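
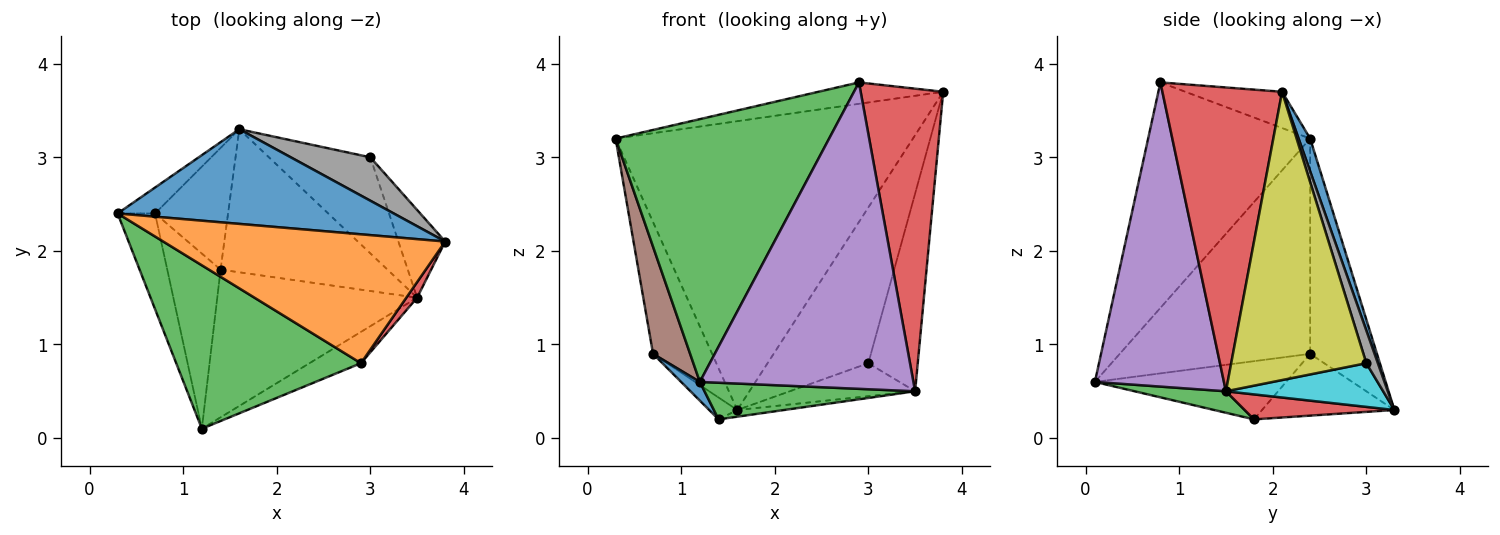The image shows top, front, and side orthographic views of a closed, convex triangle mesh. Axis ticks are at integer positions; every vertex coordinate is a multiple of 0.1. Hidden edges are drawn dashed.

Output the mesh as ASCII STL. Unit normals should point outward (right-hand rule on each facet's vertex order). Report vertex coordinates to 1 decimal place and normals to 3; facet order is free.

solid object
 facet normal 0.037 0.950 0.311
  outer loop
   vertex 1.6 3.3 0.3
   vertex 0.3 2.4 3.2
   vertex 3.8 2.1 3.7
  endloop
 endfacet
 facet normal -0.126 0.162 0.979
  outer loop
   vertex 2.9 0.8 3.8
   vertex 3.8 2.1 3.7
   vertex 0.3 2.4 3.2
  endloop
 endfacet
 facet normal -0.542 -0.714 0.444
  outer loop
   vertex 2.9 0.8 3.8
   vertex 0.3 2.4 3.2
   vertex 1.2 0.1 0.6
  endloop
 endfacet
 facet normal 0.823 -0.567 0.029
  outer loop
   vertex 2.9 0.8 3.8
   vertex 3.5 1.5 0.5
   vertex 3.8 2.1 3.7
  endloop
 endfacet
 facet normal 0.515 -0.853 -0.087
  outer loop
   vertex 2.9 0.8 3.8
   vertex 1.2 0.1 0.6
   vertex 3.5 1.5 0.5
  endloop
 endfacet
 facet normal -0.968 -0.188 -0.168
  outer loop
   vertex 0.7 2.4 0.9
   vertex 1.2 0.1 0.6
   vertex 0.3 2.4 3.2
  endloop
 endfacet
 facet normal -0.743 0.657 -0.129
  outer loop
   vertex 0.7 2.4 0.9
   vertex 0.3 2.4 3.2
   vertex 1.6 3.3 0.3
  endloop
 endfacet
 facet normal 0.110 0.957 0.267
  outer loop
   vertex 3.0 3.0 0.8
   vertex 1.6 3.3 0.3
   vertex 3.8 2.1 3.7
  endloop
 endfacet
 facet normal 0.928 0.340 -0.151
  outer loop
   vertex 3.0 3.0 0.8
   vertex 3.8 2.1 3.7
   vertex 3.5 1.5 0.5
  endloop
 endfacet
 facet normal 0.377 0.301 -0.876
  outer loop
   vertex 3.0 3.0 0.8
   vertex 3.5 1.5 0.5
   vertex 1.6 3.3 0.3
  endloop
 endfacet
 facet normal -0.735 -0.072 -0.674
  outer loop
   vertex 1.4 1.8 0.2
   vertex 1.2 0.1 0.6
   vertex 0.7 2.4 0.9
  endloop
 endfacet
 facet normal -0.640 0.136 -0.756
  outer loop
   vertex 1.4 1.8 0.2
   vertex 0.7 2.4 0.9
   vertex 1.6 3.3 0.3
  endloop
 endfacet
 facet normal 0.104 -0.239 -0.965
  outer loop
   vertex 1.4 1.8 0.2
   vertex 3.5 1.5 0.5
   vertex 1.2 0.1 0.6
  endloop
 endfacet
 facet normal 0.148 0.046 -0.988
  outer loop
   vertex 1.4 1.8 0.2
   vertex 1.6 3.3 0.3
   vertex 3.5 1.5 0.5
  endloop
 endfacet
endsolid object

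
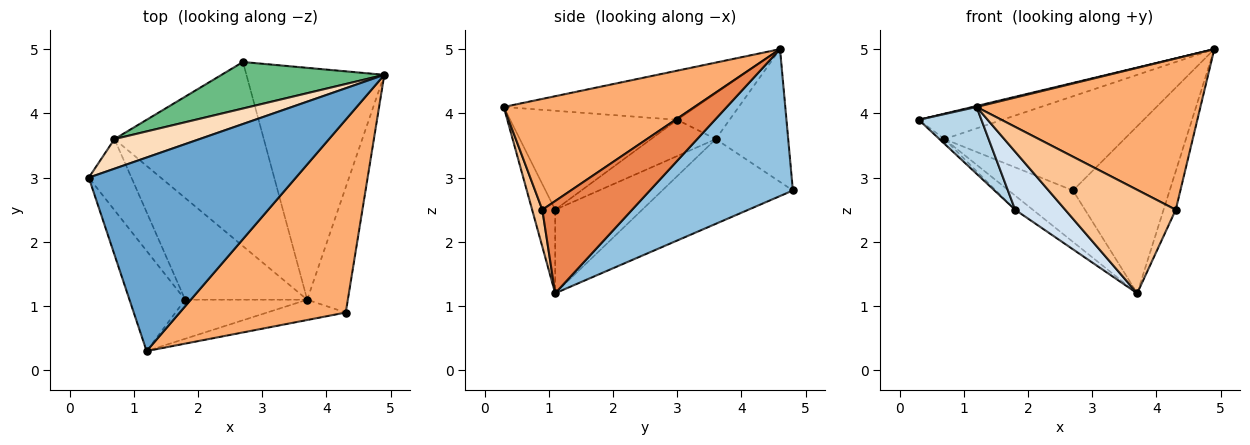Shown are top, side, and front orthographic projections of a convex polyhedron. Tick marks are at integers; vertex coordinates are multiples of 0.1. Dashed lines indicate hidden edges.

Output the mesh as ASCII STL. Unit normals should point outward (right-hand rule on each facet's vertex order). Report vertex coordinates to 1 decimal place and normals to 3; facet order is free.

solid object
 facet normal -0.231 -0.005 0.973
  outer loop
   vertex 1.2 0.3 4.1
   vertex 4.9 4.6 5.0
   vertex 0.3 3.0 3.9
  endloop
 endfacet
 facet normal 0.654 0.442 -0.614
  outer loop
   vertex 2.7 4.8 2.8
   vertex 4.9 4.6 5.0
   vertex 3.7 1.1 1.2
  endloop
 endfacet
 facet normal -0.828 -0.311 -0.466
  outer loop
   vertex 1.8 1.1 2.5
   vertex 1.2 0.3 4.1
   vertex 0.3 3.0 3.9
  endloop
 endfacet
 facet normal -0.357 -0.775 -0.521
  outer loop
   vertex 1.8 1.1 2.5
   vertex 3.7 1.1 1.2
   vertex 1.2 0.3 4.1
  endloop
 endfacet
 facet normal 0.908 0.123 -0.400
  outer loop
   vertex 4.3 0.9 2.5
   vertex 3.7 1.1 1.2
   vertex 4.9 4.6 5.0
  endloop
 endfacet
 facet normal 0.465 -0.546 0.697
  outer loop
   vertex 4.3 0.9 2.5
   vertex 4.9 4.6 5.0
   vertex 1.2 0.3 4.1
  endloop
 endfacet
 facet normal 0.090 -0.977 -0.192
  outer loop
   vertex 4.3 0.9 2.5
   vertex 1.2 0.3 4.1
   vertex 3.7 1.1 1.2
  endloop
 endfacet
 facet normal -0.378 0.603 0.703
  outer loop
   vertex 0.7 3.6 3.6
   vertex 0.3 3.0 3.9
   vertex 4.9 4.6 5.0
  endloop
 endfacet
 facet normal -0.340 0.843 0.416
  outer loop
   vertex 0.7 3.6 3.6
   vertex 4.9 4.6 5.0
   vertex 2.7 4.8 2.8
  endloop
 endfacet
 facet normal -0.480 0.236 -0.845
  outer loop
   vertex 0.7 3.6 3.6
   vertex 2.7 4.8 2.8
   vertex 3.7 1.1 1.2
  endloop
 endfacet
 facet normal -0.647 0.050 -0.761
  outer loop
   vertex 0.7 3.6 3.6
   vertex 1.8 1.1 2.5
   vertex 0.3 3.0 3.9
  endloop
 endfacet
 facet normal -0.561 0.114 -0.820
  outer loop
   vertex 0.7 3.6 3.6
   vertex 3.7 1.1 1.2
   vertex 1.8 1.1 2.5
  endloop
 endfacet
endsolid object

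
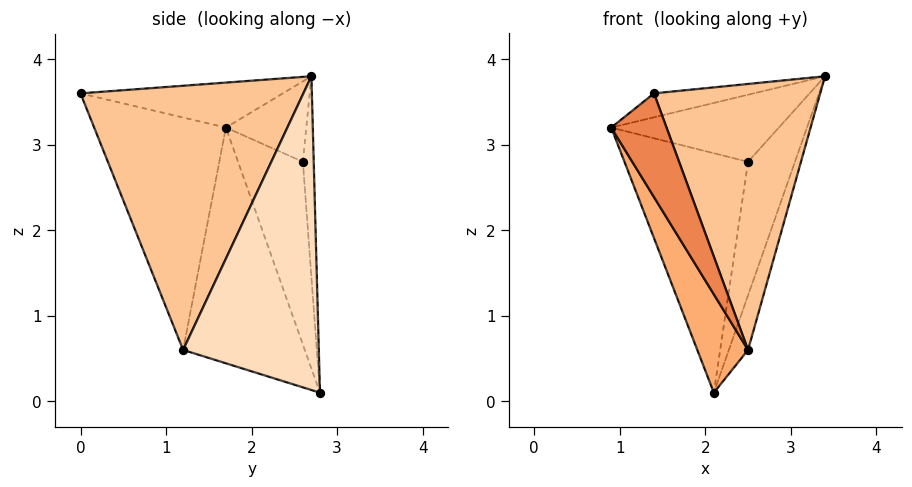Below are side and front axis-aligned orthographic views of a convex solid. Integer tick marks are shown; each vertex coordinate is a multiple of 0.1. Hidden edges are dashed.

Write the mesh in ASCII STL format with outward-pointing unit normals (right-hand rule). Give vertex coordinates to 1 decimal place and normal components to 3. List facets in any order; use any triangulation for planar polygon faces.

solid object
 facet normal -0.284 0.140 0.949
  outer loop
   vertex 1.4 0.0 3.6
   vertex 3.4 2.7 3.8
   vertex 0.9 1.7 3.2
  endloop
 endfacet
 facet normal -0.414 0.864 0.286
  outer loop
   vertex 2.5 2.6 2.8
   vertex 0.9 1.7 3.2
   vertex 3.4 2.7 3.8
  endloop
 endfacet
 facet normal -0.460 0.878 0.133
  outer loop
   vertex 2.5 2.6 2.8
   vertex 2.1 2.8 0.1
   vertex 0.9 1.7 3.2
  endloop
 endfacet
 facet normal -0.224 0.969 0.105
  outer loop
   vertex 2.5 2.6 2.8
   vertex 3.4 2.7 3.8
   vertex 2.1 2.8 0.1
  endloop
 endfacet
 facet normal -0.827 -0.347 -0.442
  outer loop
   vertex 2.5 1.2 0.6
   vertex 1.4 0.0 3.6
   vertex 0.9 1.7 3.2
  endloop
 endfacet
 facet normal -0.827 -0.345 -0.443
  outer loop
   vertex 2.5 1.2 0.6
   vertex 0.9 1.7 3.2
   vertex 2.1 2.8 0.1
  endloop
 endfacet
 facet normal 0.800 -0.597 0.055
  outer loop
   vertex 2.5 1.2 0.6
   vertex 3.4 2.7 3.8
   vertex 1.4 0.0 3.6
  endloop
 endfacet
 facet normal 0.936 0.132 -0.325
  outer loop
   vertex 2.5 1.2 0.6
   vertex 2.1 2.8 0.1
   vertex 3.4 2.7 3.8
  endloop
 endfacet
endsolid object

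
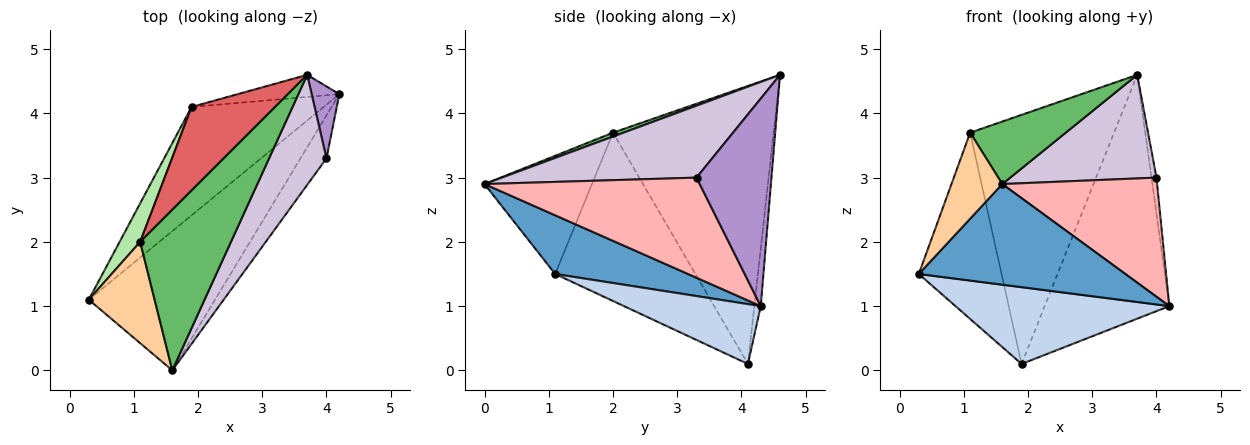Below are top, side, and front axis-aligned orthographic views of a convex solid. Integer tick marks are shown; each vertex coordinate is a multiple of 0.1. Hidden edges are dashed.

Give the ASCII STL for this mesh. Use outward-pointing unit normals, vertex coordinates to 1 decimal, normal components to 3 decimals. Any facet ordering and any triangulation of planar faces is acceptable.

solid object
 facet normal 0.353 -0.548 -0.758
  outer loop
   vertex 1.6 0.0 2.9
   vertex 0.3 1.1 1.5
   vertex 4.2 4.3 1.0
  endloop
 endfacet
 facet normal 0.347 -0.542 -0.765
  outer loop
   vertex 1.9 4.1 0.1
   vertex 4.2 4.3 1.0
   vertex 0.3 1.1 1.5
  endloop
 endfacet
 facet normal -0.051 0.995 -0.090
  outer loop
   vertex 1.9 4.1 0.1
   vertex 3.7 4.6 4.6
   vertex 4.2 4.3 1.0
  endloop
 endfacet
 facet normal -0.807 -0.382 0.450
  outer loop
   vertex 1.1 2.0 3.7
   vertex 0.3 1.1 1.5
   vertex 1.6 0.0 2.9
  endloop
 endfacet
 facet normal 0.040 -0.362 0.931
  outer loop
   vertex 1.1 2.0 3.7
   vertex 1.6 0.0 2.9
   vertex 3.7 4.6 4.6
  endloop
 endfacet
 facet normal -0.856 0.506 0.105
  outer loop
   vertex 1.1 2.0 3.7
   vertex 1.9 4.1 0.1
   vertex 0.3 1.1 1.5
  endloop
 endfacet
 facet normal -0.727 0.651 0.218
  outer loop
   vertex 1.1 2.0 3.7
   vertex 3.7 4.6 4.6
   vertex 1.9 4.1 0.1
  endloop
 endfacet
 facet normal 0.794 -0.571 -0.206
  outer loop
   vertex 4.0 3.3 3.0
   vertex 1.6 0.0 2.9
   vertex 4.2 4.3 1.0
  endloop
 endfacet
 facet normal 0.989 0.066 0.132
  outer loop
   vertex 4.0 3.3 3.0
   vertex 4.2 4.3 1.0
   vertex 3.7 4.6 4.6
  endloop
 endfacet
 facet normal 0.674 -0.506 0.538
  outer loop
   vertex 4.0 3.3 3.0
   vertex 3.7 4.6 4.6
   vertex 1.6 0.0 2.9
  endloop
 endfacet
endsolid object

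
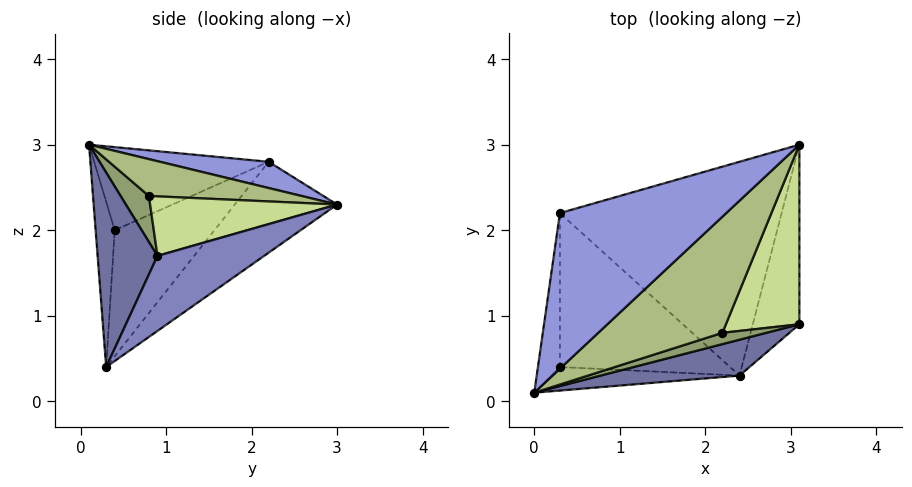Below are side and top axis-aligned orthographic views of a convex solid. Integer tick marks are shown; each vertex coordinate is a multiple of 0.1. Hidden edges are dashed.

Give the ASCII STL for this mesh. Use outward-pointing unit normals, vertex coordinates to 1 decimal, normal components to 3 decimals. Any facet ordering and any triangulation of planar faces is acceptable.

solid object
 facet normal 0.336 -0.911 0.240
  outer loop
   vertex 2.4 0.3 0.4
   vertex 3.1 0.9 1.7
   vertex 0.0 0.1 3.0
  endloop
 endfacet
 facet normal 0.840 0.149 -0.521
  outer loop
   vertex 2.4 0.3 0.4
   vertex 3.1 3.0 2.3
   vertex 3.1 0.9 1.7
  endloop
 endfacet
 facet normal 0.155 0.072 0.985
  outer loop
   vertex 0.3 2.2 2.8
   vertex 0.0 0.1 3.0
   vertex 3.1 3.0 2.3
  endloop
 endfacet
 facet normal -0.304 0.600 -0.740
  outer loop
   vertex 0.3 2.2 2.8
   vertex 3.1 3.0 2.3
   vertex 2.4 0.3 0.4
  endloop
 endfacet
 facet normal 0.370 -0.860 0.352
  outer loop
   vertex 2.2 0.8 2.4
   vertex 0.0 0.1 3.0
   vertex 3.1 0.9 1.7
  endloop
 endfacet
 facet normal 0.284 -0.073 0.956
  outer loop
   vertex 2.2 0.8 2.4
   vertex 3.1 3.0 2.3
   vertex 0.0 0.1 3.0
  endloop
 endfacet
 facet normal 0.614 -0.217 0.759
  outer loop
   vertex 2.2 0.8 2.4
   vertex 3.1 0.9 1.7
   vertex 3.1 3.0 2.3
  endloop
 endfacet
 facet normal -0.315 -0.879 -0.358
  outer loop
   vertex 0.3 0.4 2.0
   vertex 2.4 0.3 0.4
   vertex 0.0 0.1 3.0
  endloop
 endfacet
 facet normal -0.961 0.113 -0.254
  outer loop
   vertex 0.3 0.4 2.0
   vertex 0.0 0.1 3.0
   vertex 0.3 2.2 2.8
  endloop
 endfacet
 facet normal -0.561 0.336 -0.757
  outer loop
   vertex 0.3 0.4 2.0
   vertex 0.3 2.2 2.8
   vertex 2.4 0.3 0.4
  endloop
 endfacet
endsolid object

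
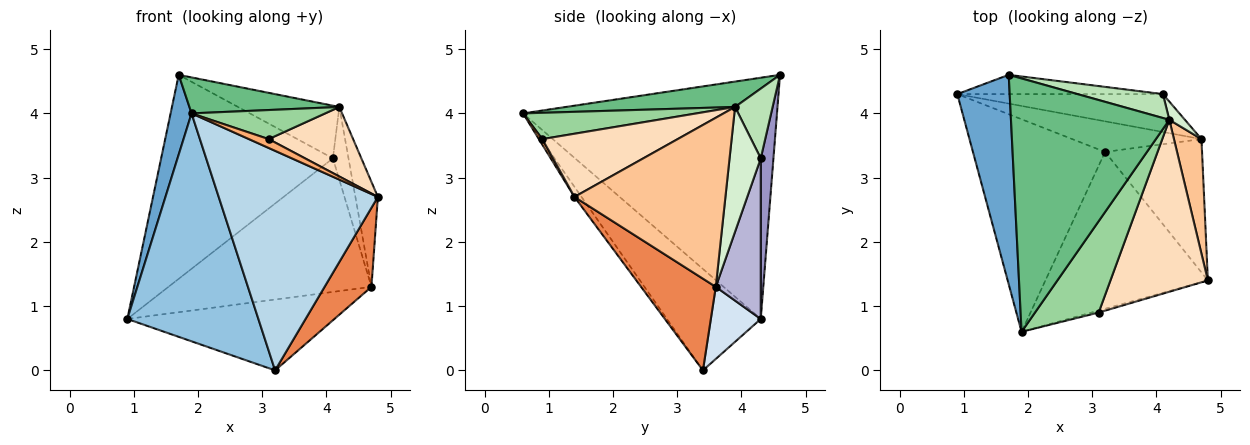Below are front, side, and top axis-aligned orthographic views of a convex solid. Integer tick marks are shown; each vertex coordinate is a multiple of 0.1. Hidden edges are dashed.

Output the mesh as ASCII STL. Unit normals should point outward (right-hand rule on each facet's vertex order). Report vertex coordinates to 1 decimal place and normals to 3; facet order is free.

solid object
 facet normal -0.974 -0.080 0.211
  outer loop
   vertex 1.7 4.6 4.6
   vertex 0.9 4.3 0.8
   vertex 1.9 0.6 4.0
  endloop
 endfacet
 facet normal -0.464 -0.648 -0.604
  outer loop
   vertex 3.2 3.4 0.0
   vertex 1.9 0.6 4.0
   vertex 0.9 4.3 0.8
  endloop
 endfacet
 facet normal -0.036 -0.813 -0.581
  outer loop
   vertex 3.2 3.4 0.0
   vertex 4.8 1.4 2.7
   vertex 1.9 0.6 4.0
  endloop
 endfacet
 facet normal 0.216 0.896 -0.387
  outer loop
   vertex 3.2 3.4 0.0
   vertex 0.9 4.3 0.8
   vertex 4.7 3.6 1.3
  endloop
 endfacet
 facet normal 0.631 -0.396 -0.667
  outer loop
   vertex 3.2 3.4 0.0
   vertex 4.7 3.6 1.3
   vertex 4.8 1.4 2.7
  endloop
 endfacet
 facet normal 0.168 -0.962 -0.216
  outer loop
   vertex 3.1 0.9 3.6
   vertex 1.9 0.6 4.0
   vertex 4.8 1.4 2.7
  endloop
 endfacet
 facet normal 0.977 0.145 0.159
  outer loop
   vertex 4.2 3.9 4.1
   vertex 4.8 1.4 2.7
   vertex 4.7 3.6 1.3
  endloop
 endfacet
 facet normal 0.515 -0.321 0.795
  outer loop
   vertex 4.2 3.9 4.1
   vertex 3.1 0.9 3.6
   vertex 4.8 1.4 2.7
  endloop
 endfacet
 facet normal 0.157 -0.139 0.978
  outer loop
   vertex 4.2 3.9 4.1
   vertex 1.7 4.6 4.6
   vertex 1.9 0.6 4.0
  endloop
 endfacet
 facet normal 0.366 -0.282 0.887
  outer loop
   vertex 4.2 3.9 4.1
   vertex 1.9 0.6 4.0
   vertex 3.1 0.9 3.6
  endloop
 endfacet
 facet normal 0.320 0.863 0.391
  outer loop
   vertex 4.1 4.3 3.3
   vertex 1.7 4.6 4.6
   vertex 4.2 3.9 4.1
  endloop
 endfacet
 facet normal 0.889 0.444 0.111
  outer loop
   vertex 4.1 4.3 3.3
   vertex 4.2 3.9 4.1
   vertex 4.7 3.6 1.3
  endloop
 endfacet
 facet normal 0.073 0.993 -0.094
  outer loop
   vertex 4.1 4.3 3.3
   vertex 0.9 4.3 0.8
   vertex 1.7 4.6 4.6
  endloop
 endfacet
 facet normal 0.208 0.941 -0.267
  outer loop
   vertex 4.1 4.3 3.3
   vertex 4.7 3.6 1.3
   vertex 0.9 4.3 0.8
  endloop
 endfacet
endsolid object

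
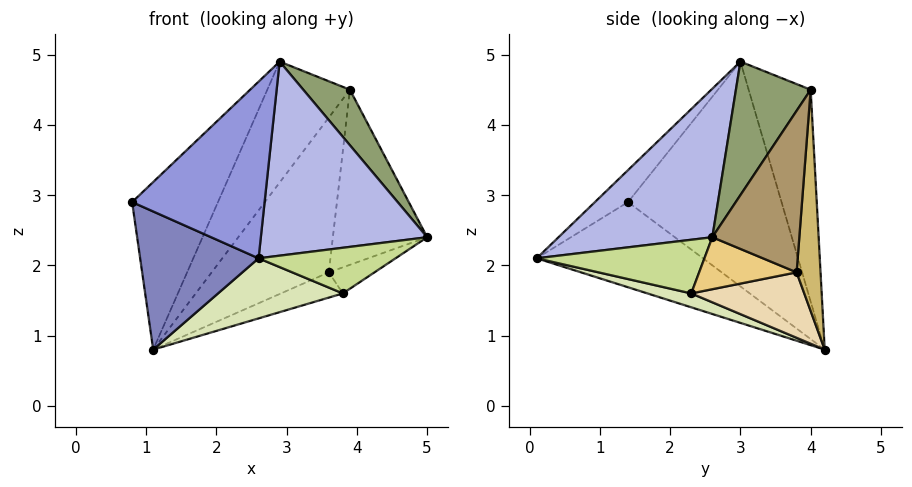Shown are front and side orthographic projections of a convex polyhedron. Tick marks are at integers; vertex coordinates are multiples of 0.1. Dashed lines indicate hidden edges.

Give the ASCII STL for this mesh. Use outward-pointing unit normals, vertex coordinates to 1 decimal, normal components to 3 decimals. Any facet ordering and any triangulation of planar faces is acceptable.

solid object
 facet normal -0.772 0.432 0.466
  outer loop
   vertex 2.9 3.0 4.9
   vertex 1.1 4.2 0.8
   vertex 0.8 1.4 2.9
  endloop
 endfacet
 facet normal -0.608 -0.433 -0.665
  outer loop
   vertex 2.6 0.1 2.1
   vertex 0.8 1.4 2.9
   vertex 1.1 4.2 0.8
  endloop
 endfacet
 facet normal -0.169 -0.676 0.718
  outer loop
   vertex 2.6 0.1 2.1
   vertex 2.9 3.0 4.9
   vertex 0.8 1.4 2.9
  endloop
 endfacet
 facet normal 0.559 -0.605 0.567
  outer loop
   vertex 2.6 0.1 2.1
   vertex 5.0 2.6 2.4
   vertex 2.9 3.0 4.9
  endloop
 endfacet
 facet normal 0.663 -0.414 0.623
  outer loop
   vertex 3.9 4.0 4.5
   vertex 2.9 3.0 4.9
   vertex 5.0 2.6 2.4
  endloop
 endfacet
 facet normal -0.538 0.716 0.446
  outer loop
   vertex 3.9 4.0 4.5
   vertex 1.1 4.2 0.8
   vertex 2.9 3.0 4.9
  endloop
 endfacet
 facet normal 0.569 -0.464 -0.679
  outer loop
   vertex 3.8 2.3 1.6
   vertex 5.0 2.6 2.4
   vertex 2.6 0.1 2.1
  endloop
 endfacet
 facet normal 0.094 -0.269 -0.958
  outer loop
   vertex 3.8 2.3 1.6
   vertex 2.6 0.1 2.1
   vertex 1.1 4.2 0.8
  endloop
 endfacet
 facet normal 0.672 0.728 -0.134
  outer loop
   vertex 3.6 3.8 1.9
   vertex 3.9 4.0 4.5
   vertex 5.0 2.6 2.4
  endloop
 endfacet
 facet normal 0.199 0.975 -0.098
  outer loop
   vertex 3.6 3.8 1.9
   vertex 1.1 4.2 0.8
   vertex 3.9 4.0 4.5
  endloop
 endfacet
 facet normal 0.498 0.233 -0.835
  outer loop
   vertex 3.6 3.8 1.9
   vertex 5.0 2.6 2.4
   vertex 3.8 2.3 1.6
  endloop
 endfacet
 facet normal 0.423 0.232 -0.876
  outer loop
   vertex 3.6 3.8 1.9
   vertex 3.8 2.3 1.6
   vertex 1.1 4.2 0.8
  endloop
 endfacet
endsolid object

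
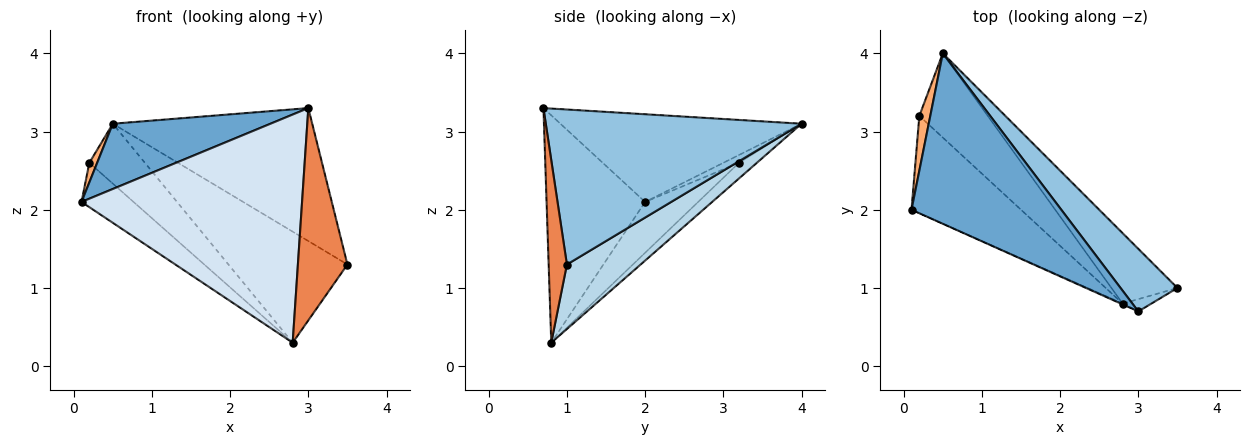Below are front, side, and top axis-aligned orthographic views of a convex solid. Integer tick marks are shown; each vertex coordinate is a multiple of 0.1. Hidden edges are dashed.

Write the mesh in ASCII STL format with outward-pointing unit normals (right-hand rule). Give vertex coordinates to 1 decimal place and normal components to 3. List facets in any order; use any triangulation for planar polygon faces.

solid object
 facet normal -0.480 -0.314 0.819
  outer loop
   vertex 3.0 0.7 3.3
   vertex 0.5 4.0 3.1
   vertex 0.1 2.0 2.1
  endloop
 endfacet
 facet normal 0.757 0.591 0.278
  outer loop
   vertex 3.0 0.7 3.3
   vertex 3.5 1.0 1.3
   vertex 0.5 4.0 3.1
  endloop
 endfacet
 facet normal 0.464 0.748 -0.474
  outer loop
   vertex 2.8 0.8 0.3
   vertex 0.5 4.0 3.1
   vertex 3.5 1.0 1.3
  endloop
 endfacet
 facet normal -0.408 -0.913 -0.003
  outer loop
   vertex 2.8 0.8 0.3
   vertex 3.0 0.7 3.3
   vertex 0.1 2.0 2.1
  endloop
 endfacet
 facet normal 0.345 -0.937 -0.054
  outer loop
   vertex 2.8 0.8 0.3
   vertex 3.5 1.0 1.3
   vertex 3.0 0.7 3.3
  endloop
 endfacet
 facet normal -0.558 -0.279 0.781
  outer loop
   vertex 0.2 3.2 2.6
   vertex 0.1 2.0 2.1
   vertex 0.5 4.0 3.1
  endloop
 endfacet
 facet normal -0.389 0.382 -0.838
  outer loop
   vertex 0.2 3.2 2.6
   vertex 2.8 0.8 0.3
   vertex 0.1 2.0 2.1
  endloop
 endfacet
 facet normal -0.183 0.570 -0.801
  outer loop
   vertex 0.2 3.2 2.6
   vertex 0.5 4.0 3.1
   vertex 2.8 0.8 0.3
  endloop
 endfacet
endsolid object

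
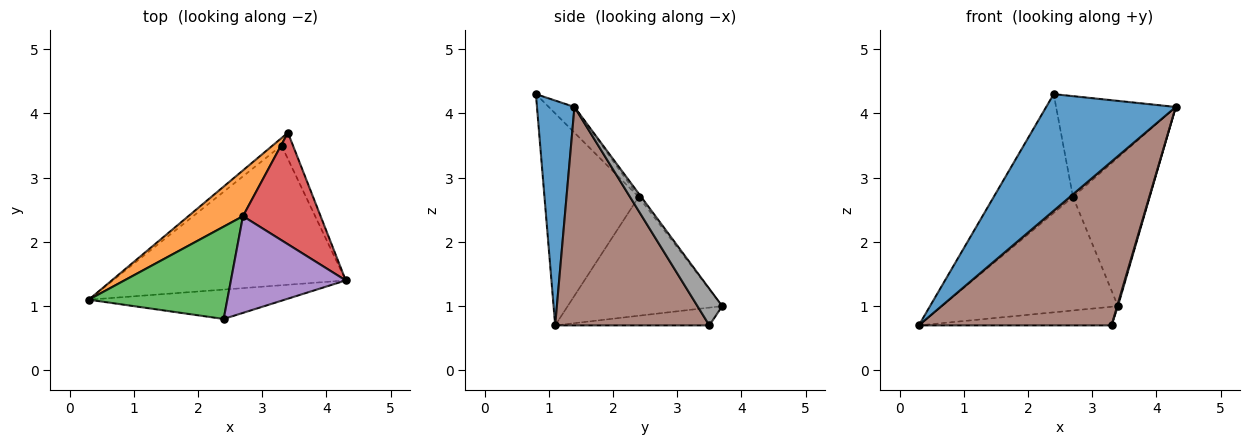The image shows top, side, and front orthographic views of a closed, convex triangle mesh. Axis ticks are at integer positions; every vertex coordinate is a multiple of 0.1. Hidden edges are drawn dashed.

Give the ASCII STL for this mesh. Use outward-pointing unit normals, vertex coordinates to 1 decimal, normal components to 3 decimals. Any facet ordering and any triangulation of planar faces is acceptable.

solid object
 facet normal 0.270 -0.934 -0.235
  outer loop
   vertex 2.4 0.8 4.3
   vertex 0.3 1.1 0.7
   vertex 4.3 1.4 4.1
  endloop
 endfacet
 facet normal -0.631 0.719 0.290
  outer loop
   vertex 2.7 2.4 2.7
   vertex 3.4 3.7 1.0
   vertex 0.3 1.1 0.7
  endloop
 endfacet
 facet normal -0.685 0.576 0.447
  outer loop
   vertex 2.7 2.4 2.7
   vertex 0.3 1.1 0.7
   vertex 2.4 0.8 4.3
  endloop
 endfacet
 facet normal -0.026 0.799 0.600
  outer loop
   vertex 2.7 2.4 2.7
   vertex 4.3 1.4 4.1
   vertex 3.4 3.7 1.0
  endloop
 endfacet
 facet normal -0.153 0.713 0.684
  outer loop
   vertex 2.7 2.4 2.7
   vertex 2.4 0.8 4.3
   vertex 4.3 1.4 4.1
  endloop
 endfacet
 facet normal 0.520 -0.650 -0.554
  outer loop
   vertex 3.3 3.5 0.7
   vertex 4.3 1.4 4.1
   vertex 0.3 1.1 0.7
  endloop
 endfacet
 facet normal -0.596 0.745 -0.298
  outer loop
   vertex 3.3 3.5 0.7
   vertex 0.3 1.1 0.7
   vertex 3.4 3.7 1.0
  endloop
 endfacet
 facet normal 0.954 -0.029 -0.299
  outer loop
   vertex 3.3 3.5 0.7
   vertex 3.4 3.7 1.0
   vertex 4.3 1.4 4.1
  endloop
 endfacet
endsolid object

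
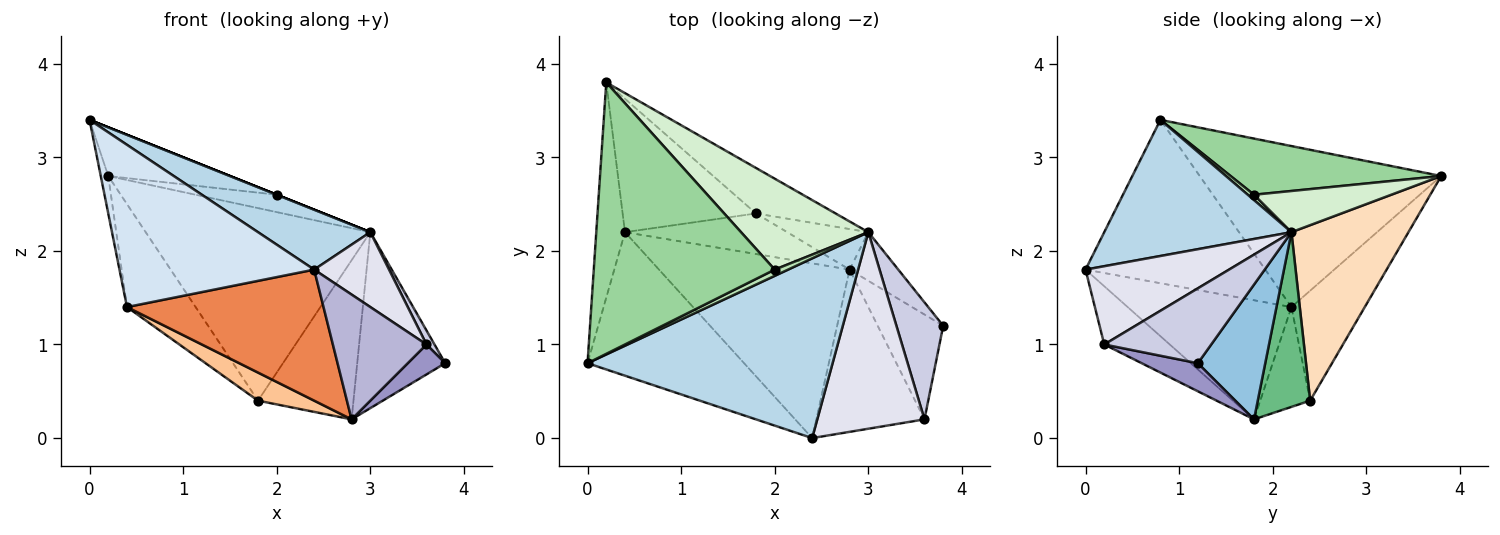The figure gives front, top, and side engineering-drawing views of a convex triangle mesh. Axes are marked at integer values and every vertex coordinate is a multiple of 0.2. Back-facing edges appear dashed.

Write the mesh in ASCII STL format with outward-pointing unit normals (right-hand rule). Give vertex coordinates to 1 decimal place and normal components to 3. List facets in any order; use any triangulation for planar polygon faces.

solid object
 facet normal -0.984 0.031 -0.175
  outer loop
   vertex 0.4 2.2 1.4
   vertex 0.0 0.8 3.4
   vertex 0.2 3.8 2.8
  endloop
 endfacet
 facet normal 0.594 0.775 -0.214
  outer loop
   vertex 3.0 2.2 2.2
   vertex 3.8 1.2 0.8
   vertex 2.8 1.8 0.2
  endloop
 endfacet
 facet normal 0.466 -0.280 0.839
  outer loop
   vertex 2.4 0.0 1.8
   vertex 3.0 2.2 2.2
   vertex 0.0 0.8 3.4
  endloop
 endfacet
 facet normal -0.569 -0.616 -0.545
  outer loop
   vertex 2.4 0.0 1.8
   vertex 0.0 0.8 3.4
   vertex 0.4 2.2 1.4
  endloop
 endfacet
 facet normal -0.447 -0.537 -0.716
  outer loop
   vertex 2.4 0.0 1.8
   vertex 0.4 2.2 1.4
   vertex 2.8 1.8 0.2
  endloop
 endfacet
 facet normal -0.547 0.512 -0.663
  outer loop
   vertex 1.8 2.4 0.4
   vertex 0.4 2.2 1.4
   vertex 0.2 3.8 2.8
  endloop
 endfacet
 facet normal -0.451 -0.508 -0.734
  outer loop
   vertex 1.8 2.4 0.4
   vertex 2.8 1.8 0.2
   vertex 0.4 2.2 1.4
  endloop
 endfacet
 facet normal 0.452 0.868 -0.205
  outer loop
   vertex 1.8 2.4 0.4
   vertex 0.2 3.8 2.8
   vertex 3.0 2.2 2.2
  endloop
 endfacet
 facet normal 0.470 0.855 -0.218
  outer loop
   vertex 1.8 2.4 0.4
   vertex 3.0 2.2 2.2
   vertex 2.8 1.8 0.2
  endloop
 endfacet
 facet normal 0.292 0.169 0.941
  outer loop
   vertex 2.0 1.8 2.6
   vertex 0.2 3.8 2.8
   vertex 0.0 0.8 3.4
  endloop
 endfacet
 facet normal 0.371 0.000 0.928
  outer loop
   vertex 2.0 1.8 2.6
   vertex 0.0 0.8 3.4
   vertex 3.0 2.2 2.2
  endloop
 endfacet
 facet normal 0.303 0.179 0.936
  outer loop
   vertex 2.0 1.8 2.6
   vertex 3.0 2.2 2.2
   vertex 0.2 3.8 2.8
  endloop
 endfacet
 facet normal 0.381 -0.254 -0.889
  outer loop
   vertex 3.6 0.2 1.0
   vertex 2.8 1.8 0.2
   vertex 3.8 1.2 0.8
  endloop
 endfacet
 facet normal -0.393 -0.561 -0.729
  outer loop
   vertex 3.6 0.2 1.0
   vertex 2.4 0.0 1.8
   vertex 2.8 1.8 0.2
  endloop
 endfacet
 facet normal 0.846 -0.063 0.529
  outer loop
   vertex 3.6 0.2 1.0
   vertex 3.8 1.2 0.8
   vertex 3.0 2.2 2.2
  endloop
 endfacet
 facet normal 0.564 -0.294 0.772
  outer loop
   vertex 3.6 0.2 1.0
   vertex 3.0 2.2 2.2
   vertex 2.4 0.0 1.8
  endloop
 endfacet
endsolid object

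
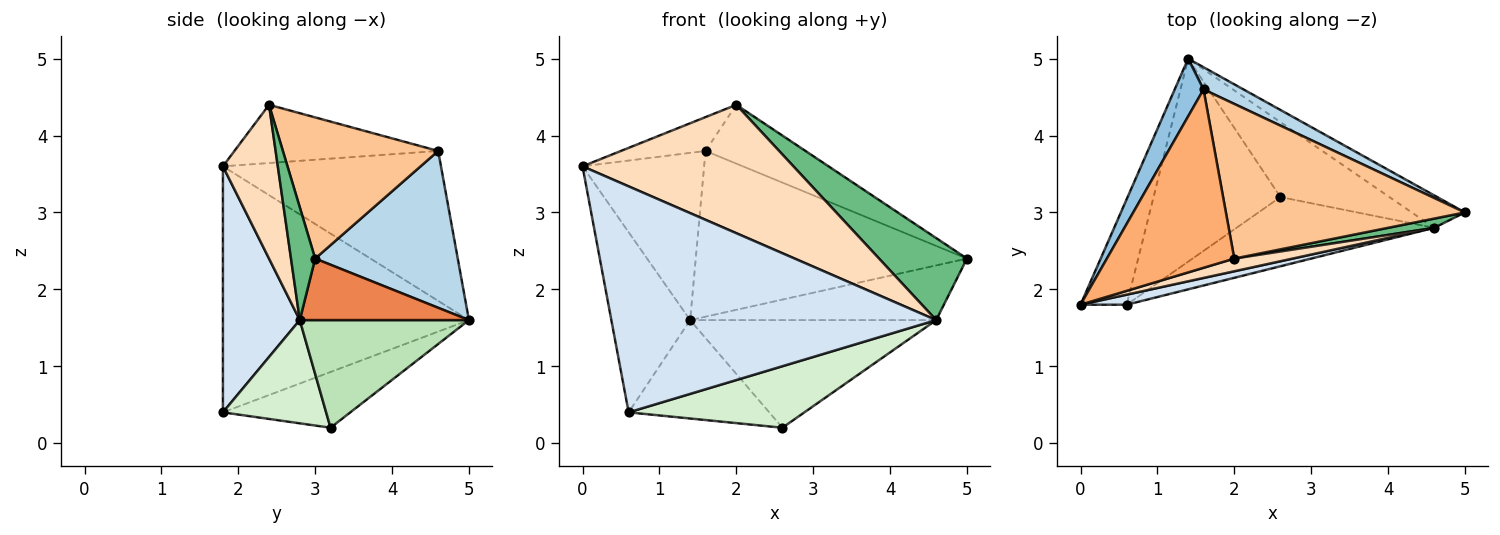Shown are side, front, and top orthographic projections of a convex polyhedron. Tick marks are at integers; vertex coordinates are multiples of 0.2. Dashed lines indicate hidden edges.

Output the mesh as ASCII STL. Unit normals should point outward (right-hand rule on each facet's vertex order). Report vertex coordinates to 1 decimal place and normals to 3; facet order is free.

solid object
 facet normal -0.938 0.300 -0.176
  outer loop
   vertex 0.6 1.8 0.4
   vertex 0.0 1.8 3.6
   vertex 1.4 5.0 1.6
  endloop
 endfacet
 facet normal -0.861 0.480 0.166
  outer loop
   vertex 1.6 4.6 3.8
   vertex 1.4 5.0 1.6
   vertex 0.0 1.8 3.6
  endloop
 endfacet
 facet normal 0.462 0.879 0.118
  outer loop
   vertex 1.6 4.6 3.8
   vertex 5.0 3.0 2.4
   vertex 1.4 5.0 1.6
  endloop
 endfacet
 facet normal 0.230 -0.972 0.043
  outer loop
   vertex 4.6 2.8 1.6
   vertex 0.0 1.8 3.6
   vertex 0.6 1.8 0.4
  endloop
 endfacet
 facet normal 0.509 0.740 -0.439
  outer loop
   vertex 4.6 2.8 1.6
   vertex 1.4 5.0 1.6
   vertex 5.0 3.0 2.4
  endloop
 endfacet
 facet normal -0.410 0.170 0.896
  outer loop
   vertex 2.0 2.4 4.4
   vertex 1.6 4.6 3.8
   vertex 0.0 1.8 3.6
  endloop
 endfacet
 facet normal 0.483 0.311 0.818
  outer loop
   vertex 2.0 2.4 4.4
   vertex 5.0 3.0 2.4
   vertex 1.6 4.6 3.8
  endloop
 endfacet
 facet normal 0.251 -0.963 0.095
  outer loop
   vertex 2.0 2.4 4.4
   vertex 0.0 1.8 3.6
   vertex 4.6 2.8 1.6
  endloop
 endfacet
 facet normal 0.264 -0.959 0.108
  outer loop
   vertex 2.0 2.4 4.4
   vertex 4.6 2.8 1.6
   vertex 5.0 3.0 2.4
  endloop
 endfacet
 facet normal -0.368 0.406 -0.837
  outer loop
   vertex 2.6 3.2 0.2
   vertex 0.6 1.8 0.4
   vertex 1.4 5.0 1.6
  endloop
 endfacet
 facet normal 0.491 0.715 -0.498
  outer loop
   vertex 2.6 3.2 0.2
   vertex 1.4 5.0 1.6
   vertex 4.6 2.8 1.6
  endloop
 endfacet
 facet normal 0.364 -0.619 -0.696
  outer loop
   vertex 2.6 3.2 0.2
   vertex 4.6 2.8 1.6
   vertex 0.6 1.8 0.4
  endloop
 endfacet
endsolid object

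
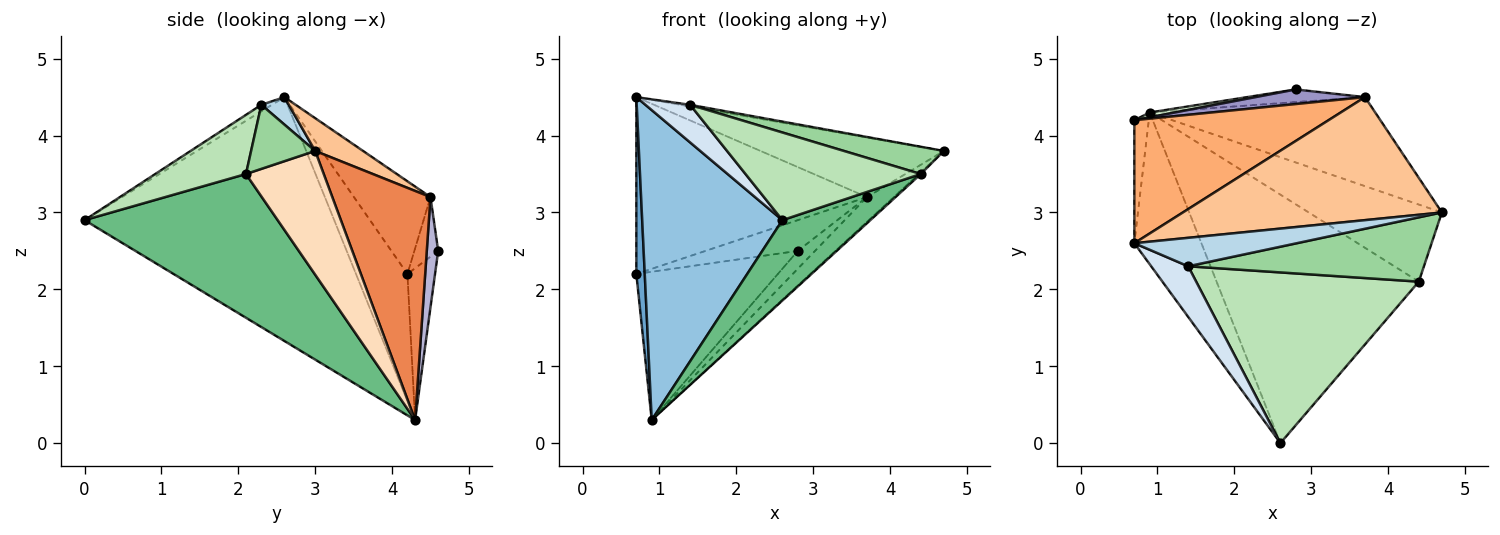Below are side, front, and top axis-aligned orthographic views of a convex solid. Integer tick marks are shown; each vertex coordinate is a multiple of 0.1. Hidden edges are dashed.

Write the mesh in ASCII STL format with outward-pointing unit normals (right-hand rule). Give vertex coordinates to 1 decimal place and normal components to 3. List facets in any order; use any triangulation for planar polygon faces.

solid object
 facet normal -0.981 -0.161 -0.112
  outer loop
   vertex 0.9 4.3 0.3
   vertex 0.7 2.6 4.5
   vertex 0.7 4.2 2.2
  endloop
 endfacet
 facet normal -0.848 -0.476 -0.233
  outer loop
   vertex 0.9 4.3 0.3
   vertex 2.6 0.0 2.9
   vertex 0.7 2.6 4.5
  endloop
 endfacet
 facet normal 0.166 0.060 0.984
  outer loop
   vertex 1.4 2.3 4.4
   vertex 4.7 3.0 3.8
   vertex 0.7 2.6 4.5
  endloop
 endfacet
 facet normal -0.140 -0.591 0.794
  outer loop
   vertex 1.4 2.3 4.4
   vertex 0.7 2.6 4.5
   vertex 2.6 0.0 2.9
  endloop
 endfacet
 facet normal 0.700 0.191 -0.689
  outer loop
   vertex 3.7 4.5 3.2
   vertex 4.7 3.0 3.8
   vertex 0.9 4.3 0.3
  endloop
 endfacet
 facet normal -0.263 0.792 0.551
  outer loop
   vertex 3.7 4.5 3.2
   vertex 0.7 4.2 2.2
   vertex 0.7 2.6 4.5
  endloop
 endfacet
 facet normal 0.113 0.433 0.894
  outer loop
   vertex 3.7 4.5 3.2
   vertex 0.7 2.6 4.5
   vertex 4.7 3.0 3.8
  endloop
 endfacet
 facet normal 0.681 0.017 -0.732
  outer loop
   vertex 4.4 2.1 3.5
   vertex 0.9 4.3 0.3
   vertex 4.7 3.0 3.8
  endloop
 endfacet
 facet normal 0.560 -0.255 -0.788
  outer loop
   vertex 4.4 2.1 3.5
   vertex 2.6 0.0 2.9
   vertex 0.9 4.3 0.3
  endloop
 endfacet
 facet normal 0.243 -0.379 0.893
  outer loop
   vertex 4.4 2.1 3.5
   vertex 4.7 3.0 3.8
   vertex 1.4 2.3 4.4
  endloop
 endfacet
 facet normal 0.230 -0.445 0.866
  outer loop
   vertex 4.4 2.1 3.5
   vertex 1.4 2.3 4.4
   vertex 2.6 0.0 2.9
  endloop
 endfacet
 facet normal -0.191 0.981 0.031
  outer loop
   vertex 2.8 4.6 2.5
   vertex 0.9 4.3 0.3
   vertex 0.7 4.2 2.2
  endloop
 endfacet
 facet normal -0.227 0.880 0.418
  outer loop
   vertex 2.8 4.6 2.5
   vertex 0.7 4.2 2.2
   vertex 3.7 4.5 3.2
  endloop
 endfacet
 facet normal 0.475 0.718 -0.508
  outer loop
   vertex 2.8 4.6 2.5
   vertex 3.7 4.5 3.2
   vertex 0.9 4.3 0.3
  endloop
 endfacet
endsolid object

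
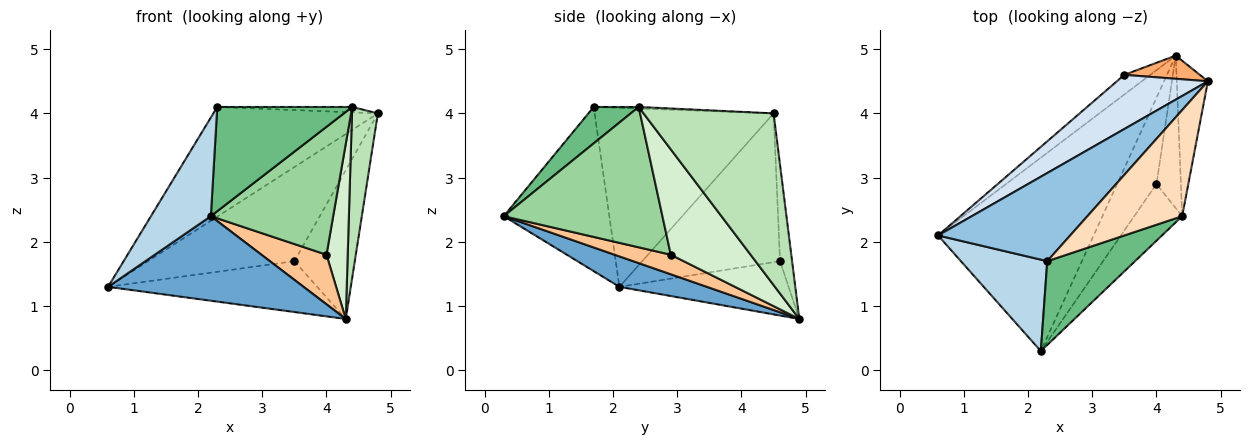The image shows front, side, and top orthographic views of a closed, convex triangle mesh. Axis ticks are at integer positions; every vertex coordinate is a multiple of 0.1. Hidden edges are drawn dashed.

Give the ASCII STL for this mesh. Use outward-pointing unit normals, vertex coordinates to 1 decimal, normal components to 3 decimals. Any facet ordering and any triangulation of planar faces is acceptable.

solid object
 facet normal 0.176 -0.394 -0.902
  outer loop
   vertex 4.3 4.9 0.8
   vertex 2.2 0.3 2.4
   vertex 0.6 2.1 1.3
  endloop
 endfacet
 facet normal -0.647 0.595 0.478
  outer loop
   vertex 2.3 1.7 4.1
   vertex 4.8 4.5 4.0
   vertex 0.6 2.1 1.3
  endloop
 endfacet
 facet normal -0.791 -0.449 0.416
  outer loop
   vertex 2.3 1.7 4.1
   vertex 0.6 2.1 1.3
   vertex 2.2 0.3 2.4
  endloop
 endfacet
 facet normal -0.632 0.672 0.387
  outer loop
   vertex 3.5 4.6 1.7
   vertex 0.6 2.1 1.3
   vertex 4.8 4.5 4.0
  endloop
 endfacet
 facet normal -0.602 0.745 -0.287
  outer loop
   vertex 3.5 4.6 1.7
   vertex 4.3 4.9 0.8
   vertex 0.6 2.1 1.3
  endloop
 endfacet
 facet normal -0.193 0.969 0.151
  outer loop
   vertex 3.5 4.6 1.7
   vertex 4.8 4.5 4.0
   vertex 4.3 4.9 0.8
  endloop
 endfacet
 facet normal 0.395 -0.458 -0.796
  outer loop
   vertex 4.0 2.9 1.8
   vertex 2.2 0.3 2.4
   vertex 4.3 4.9 0.8
  endloop
 endfacet
 facet normal -0.017 0.051 0.999
  outer loop
   vertex 4.4 2.4 4.1
   vertex 4.8 4.5 4.0
   vertex 2.3 1.7 4.1
  endloop
 endfacet
 facet normal 0.251 -0.754 0.606
  outer loop
   vertex 4.4 2.4 4.1
   vertex 2.3 1.7 4.1
   vertex 2.2 0.3 2.4
  endloop
 endfacet
 facet normal 0.764 -0.589 -0.261
  outer loop
   vertex 4.4 2.4 4.1
   vertex 2.2 0.3 2.4
   vertex 4.0 2.9 1.8
  endloop
 endfacet
 facet normal 0.966 -0.192 -0.175
  outer loop
   vertex 4.4 2.4 4.1
   vertex 4.3 4.9 0.8
   vertex 4.8 4.5 4.0
  endloop
 endfacet
 facet normal 0.943 -0.251 -0.219
  outer loop
   vertex 4.4 2.4 4.1
   vertex 4.0 2.9 1.8
   vertex 4.3 4.9 0.8
  endloop
 endfacet
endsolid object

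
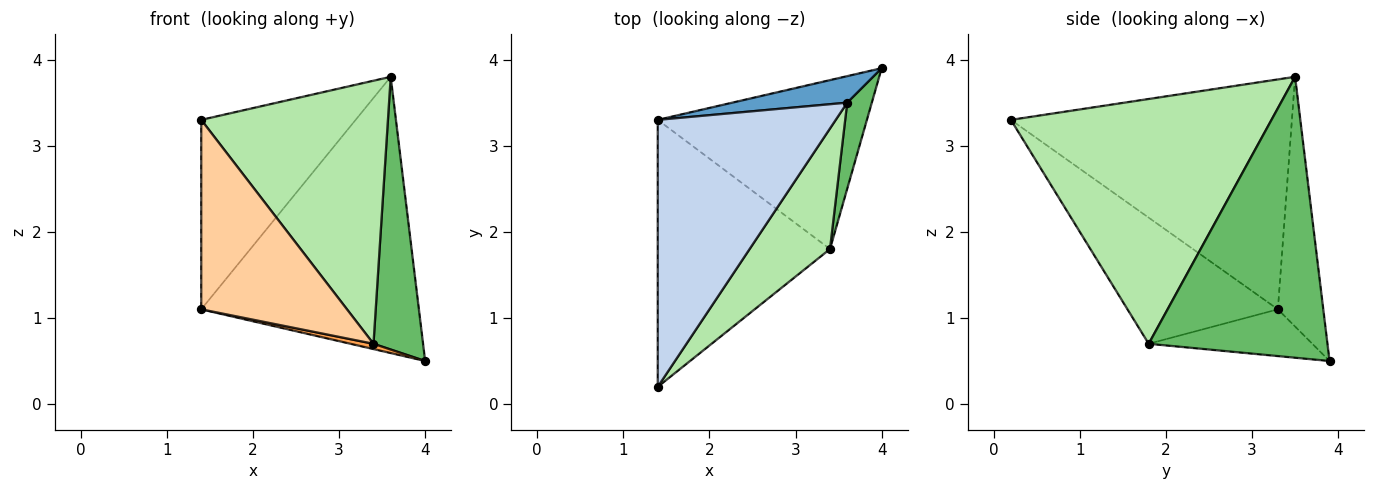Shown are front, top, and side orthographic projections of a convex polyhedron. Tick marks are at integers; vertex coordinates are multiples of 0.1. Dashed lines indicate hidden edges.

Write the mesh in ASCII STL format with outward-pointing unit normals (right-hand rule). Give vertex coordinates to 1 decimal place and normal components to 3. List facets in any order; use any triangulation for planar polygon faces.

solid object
 facet normal -0.203 0.975 0.093
  outer loop
   vertex 3.6 3.5 3.8
   vertex 4.0 3.9 0.5
   vertex 1.4 3.3 1.1
  endloop
 endfacet
 facet normal -0.725 0.398 0.561
  outer loop
   vertex 3.6 3.5 3.8
   vertex 1.4 3.3 1.1
   vertex 1.4 0.2 3.3
  endloop
 endfacet
 facet normal -0.218 -0.031 -0.975
  outer loop
   vertex 3.4 1.8 0.7
   vertex 1.4 3.3 1.1
   vertex 4.0 3.9 0.5
  endloop
 endfacet
 facet normal -0.513 -0.497 -0.700
  outer loop
   vertex 3.4 1.8 0.7
   vertex 1.4 0.2 3.3
   vertex 1.4 3.3 1.1
  endloop
 endfacet
 facet normal 0.960 -0.266 0.084
  outer loop
   vertex 3.4 1.8 0.7
   vertex 4.0 3.9 0.5
   vertex 3.6 3.5 3.8
  endloop
 endfacet
 facet normal 0.785 -0.563 0.258
  outer loop
   vertex 3.4 1.8 0.7
   vertex 3.6 3.5 3.8
   vertex 1.4 0.2 3.3
  endloop
 endfacet
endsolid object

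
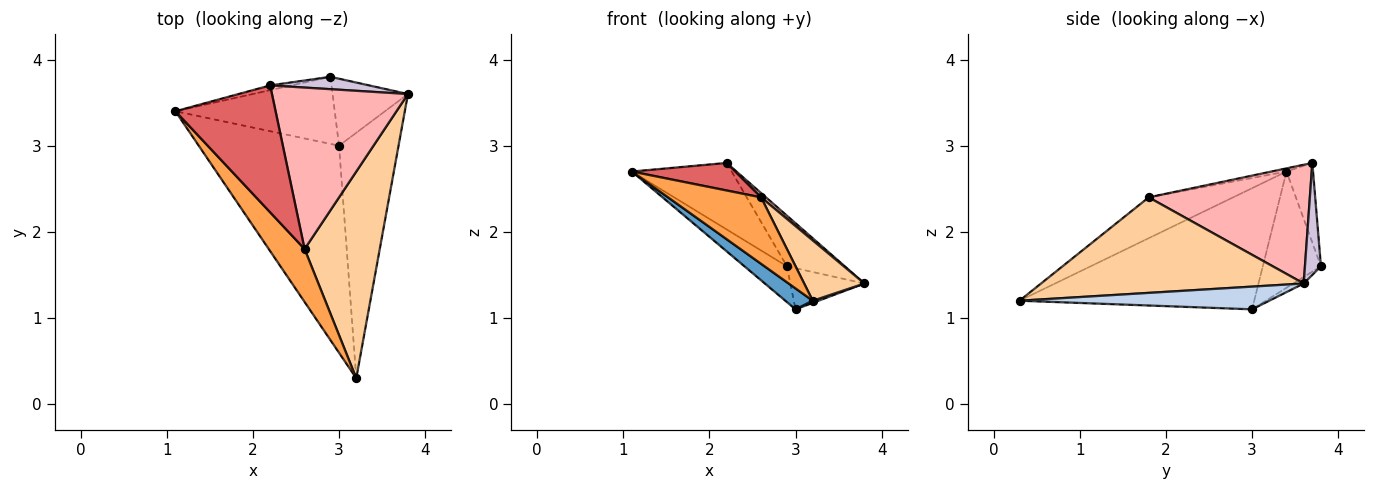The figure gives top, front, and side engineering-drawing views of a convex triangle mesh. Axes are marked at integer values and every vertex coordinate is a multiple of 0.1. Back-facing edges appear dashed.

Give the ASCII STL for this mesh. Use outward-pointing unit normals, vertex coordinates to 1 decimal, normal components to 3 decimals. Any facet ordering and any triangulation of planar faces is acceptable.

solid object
 facet normal -0.652 -0.076 -0.755
  outer loop
   vertex 3.0 3.0 1.1
   vertex 3.2 0.3 1.2
   vertex 1.1 3.4 2.7
  endloop
 endfacet
 facet normal 0.356 -0.008 -0.934
  outer loop
   vertex 3.0 3.0 1.1
   vertex 3.8 3.6 1.4
   vertex 3.2 0.3 1.2
  endloop
 endfacet
 facet normal -0.579 -0.638 0.508
  outer loop
   vertex 2.6 1.8 2.4
   vertex 1.1 3.4 2.7
   vertex 3.2 0.3 1.2
  endloop
 endfacet
 facet normal 0.773 -0.177 0.609
  outer loop
   vertex 2.6 1.8 2.4
   vertex 3.2 0.3 1.2
   vertex 3.8 3.6 1.4
  endloop
 endfacet
 facet normal -0.541 0.396 -0.742
  outer loop
   vertex 2.9 3.8 1.6
   vertex 3.0 3.0 1.1
   vertex 1.1 3.4 2.7
  endloop
 endfacet
 facet normal -0.073 0.522 -0.850
  outer loop
   vertex 2.9 3.8 1.6
   vertex 3.8 3.6 1.4
   vertex 3.0 3.0 1.1
  endloop
 endfacet
 facet normal -0.031 -0.212 0.977
  outer loop
   vertex 2.2 3.7 2.8
   vertex 1.1 3.4 2.7
   vertex 2.6 1.8 2.4
  endloop
 endfacet
 facet normal 0.658 -0.020 0.753
  outer loop
   vertex 2.2 3.7 2.8
   vertex 2.6 1.8 2.4
   vertex 3.8 3.6 1.4
  endloop
 endfacet
 facet normal -0.257 0.964 -0.069
  outer loop
   vertex 2.2 3.7 2.8
   vertex 2.9 3.8 1.6
   vertex 1.1 3.4 2.7
  endloop
 endfacet
 facet normal 0.259 0.938 0.230
  outer loop
   vertex 2.2 3.7 2.8
   vertex 3.8 3.6 1.4
   vertex 2.9 3.8 1.6
  endloop
 endfacet
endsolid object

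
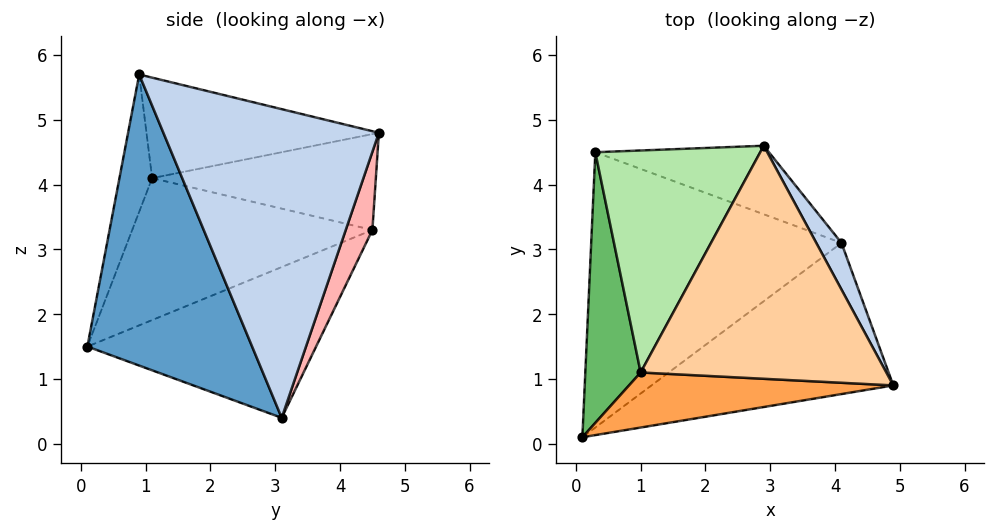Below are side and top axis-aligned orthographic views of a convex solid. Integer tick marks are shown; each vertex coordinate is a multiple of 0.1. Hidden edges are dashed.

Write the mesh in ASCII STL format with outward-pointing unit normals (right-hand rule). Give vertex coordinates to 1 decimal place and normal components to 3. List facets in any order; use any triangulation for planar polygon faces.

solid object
 facet normal 0.478 -0.783 -0.397
  outer loop
   vertex 4.1 3.1 0.4
   vertex 4.9 0.9 5.7
   vertex 0.1 0.1 1.5
  endloop
 endfacet
 facet normal 0.870 0.488 0.071
  outer loop
   vertex 4.1 3.1 0.4
   vertex 2.9 4.6 4.8
   vertex 4.9 0.9 5.7
  endloop
 endfacet
 facet normal -0.215 -0.884 0.415
  outer loop
   vertex 1.0 1.1 4.1
   vertex 0.1 0.1 1.5
   vertex 4.9 0.9 5.7
  endloop
 endfacet
 facet normal -0.379 0.020 0.925
  outer loop
   vertex 1.0 1.1 4.1
   vertex 4.9 0.9 5.7
   vertex 2.9 4.6 4.8
  endloop
 endfacet
 facet normal -0.926 -0.106 0.361
  outer loop
   vertex 0.3 4.5 3.3
   vertex 0.1 0.1 1.5
   vertex 1.0 1.1 4.1
  endloop
 endfacet
 facet normal -0.500 0.099 0.860
  outer loop
   vertex 0.3 4.5 3.3
   vertex 1.0 1.1 4.1
   vertex 2.9 4.6 4.8
  endloop
 endfacet
 facet normal -0.483 0.350 -0.802
  outer loop
   vertex 0.3 4.5 3.3
   vertex 4.1 3.1 0.4
   vertex 0.1 0.1 1.5
  endloop
 endfacet
 facet normal 0.130 0.949 -0.288
  outer loop
   vertex 0.3 4.5 3.3
   vertex 2.9 4.6 4.8
   vertex 4.1 3.1 0.4
  endloop
 endfacet
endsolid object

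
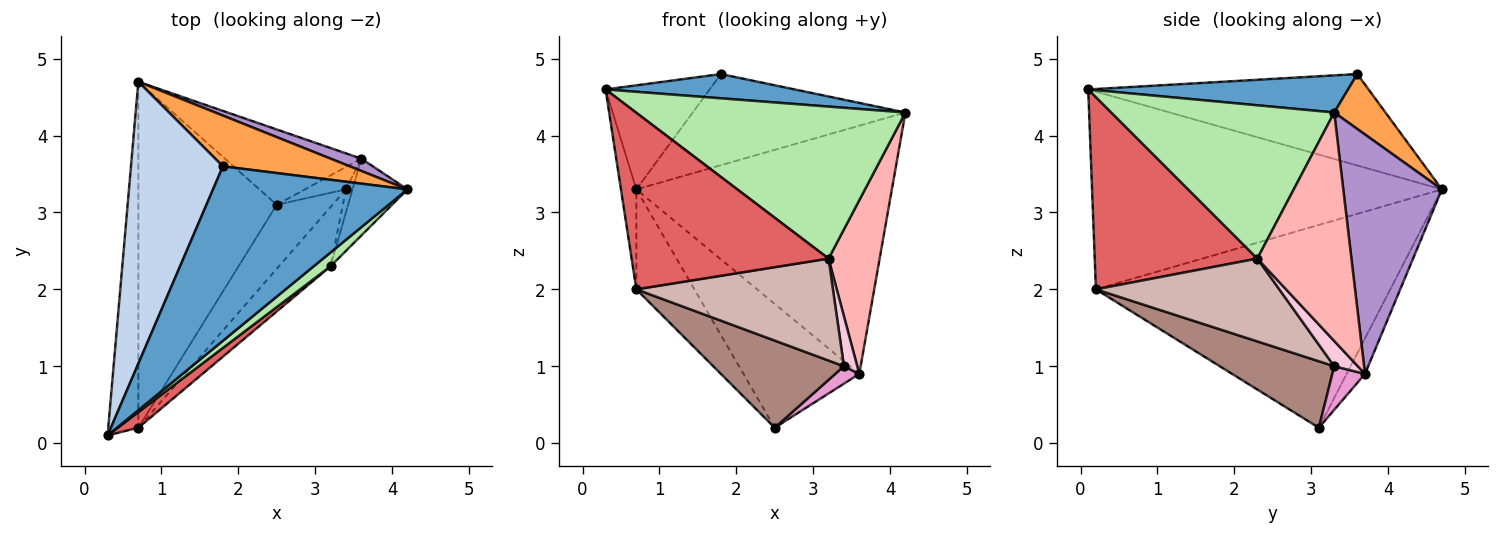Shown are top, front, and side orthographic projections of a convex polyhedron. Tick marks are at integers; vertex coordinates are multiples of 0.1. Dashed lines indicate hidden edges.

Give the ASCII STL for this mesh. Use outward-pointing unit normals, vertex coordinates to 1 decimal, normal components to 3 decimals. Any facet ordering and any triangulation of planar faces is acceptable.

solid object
 facet normal 0.186 -0.135 0.973
  outer loop
   vertex 1.8 3.6 4.8
   vertex 0.3 0.1 4.6
   vertex 4.2 3.3 4.3
  endloop
 endfacet
 facet normal -0.682 0.253 0.686
  outer loop
   vertex 1.8 3.6 4.8
   vertex 0.7 4.7 3.3
   vertex 0.3 0.1 4.6
  endloop
 endfacet
 facet normal 0.206 0.855 0.476
  outer loop
   vertex 1.8 3.6 4.8
   vertex 4.2 3.3 4.3
   vertex 0.7 4.7 3.3
  endloop
 endfacet
 facet normal -0.988 0.043 -0.150
  outer loop
   vertex 0.7 0.2 2.0
   vertex 0.3 0.1 4.6
   vertex 0.7 4.7 3.3
  endloop
 endfacet
 facet normal -0.815 0.161 -0.556
  outer loop
   vertex 0.7 0.2 2.0
   vertex 0.7 4.7 3.3
   vertex 2.5 3.1 0.2
  endloop
 endfacet
 facet normal 0.636 -0.769 0.070
  outer loop
   vertex 3.2 2.3 2.4
   vertex 4.2 3.3 4.3
   vertex 0.3 0.1 4.6
  endloop
 endfacet
 facet normal 0.635 -0.769 0.068
  outer loop
   vertex 3.2 2.3 2.4
   vertex 0.3 0.1 4.6
   vertex 0.7 0.2 2.0
  endloop
 endfacet
 facet normal 0.860 -0.467 -0.207
  outer loop
   vertex 3.6 3.7 0.9
   vertex 4.2 3.3 4.3
   vertex 3.2 2.3 2.4
  endloop
 endfacet
 facet normal 0.360 0.932 0.046
  outer loop
   vertex 3.6 3.7 0.9
   vertex 0.7 4.7 3.3
   vertex 4.2 3.3 4.3
  endloop
 endfacet
 facet normal -0.134 0.847 -0.515
  outer loop
   vertex 3.6 3.7 0.9
   vertex 2.5 3.1 0.2
   vertex 0.7 4.7 3.3
  endloop
 endfacet
 facet normal 0.577 -0.658 -0.484
  outer loop
   vertex 3.4 3.3 1.0
   vertex 0.7 0.2 2.0
   vertex 2.5 3.1 0.2
  endloop
 endfacet
 facet normal 0.628 -0.673 -0.391
  outer loop
   vertex 3.4 3.3 1.0
   vertex 3.2 2.3 2.4
   vertex 0.7 0.2 2.0
  endloop
 endfacet
 facet normal 0.642 -0.472 -0.604
  outer loop
   vertex 3.4 3.3 1.0
   vertex 2.5 3.1 0.2
   vertex 3.6 3.7 0.9
  endloop
 endfacet
 facet normal 0.849 -0.480 -0.221
  outer loop
   vertex 3.4 3.3 1.0
   vertex 3.6 3.7 0.9
   vertex 3.2 2.3 2.4
  endloop
 endfacet
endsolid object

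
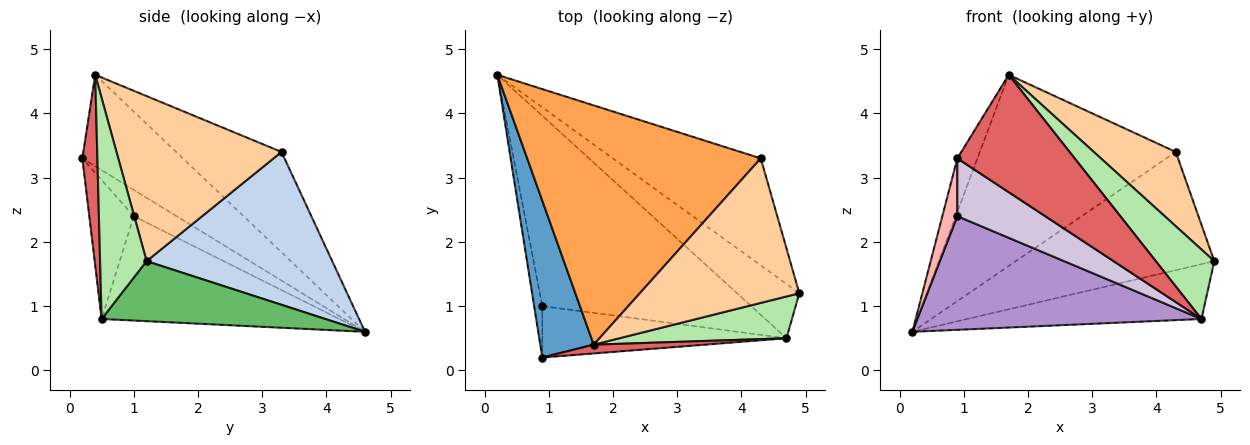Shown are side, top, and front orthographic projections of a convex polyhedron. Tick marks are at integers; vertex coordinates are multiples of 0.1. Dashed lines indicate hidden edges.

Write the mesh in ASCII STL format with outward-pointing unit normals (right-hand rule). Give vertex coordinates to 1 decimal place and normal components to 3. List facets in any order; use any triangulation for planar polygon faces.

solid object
 facet normal -0.851 0.170 0.497
  outer loop
   vertex 1.7 0.4 4.6
   vertex 0.2 4.6 0.6
   vertex 0.9 0.2 3.3
  endloop
 endfacet
 facet normal 0.570 0.609 -0.551
  outer loop
   vertex 4.3 3.3 3.4
   vertex 4.9 1.2 1.7
   vertex 0.2 4.6 0.6
  endloop
 endfacet
 facet normal -0.318 0.592 0.741
  outer loop
   vertex 4.3 3.3 3.4
   vertex 0.2 4.6 0.6
   vertex 1.7 0.4 4.6
  endloop
 endfacet
 facet normal 0.677 -0.336 0.654
  outer loop
   vertex 4.3 3.3 3.4
   vertex 1.7 0.4 4.6
   vertex 4.9 1.2 1.7
  endloop
 endfacet
 facet normal 0.562 0.588 -0.582
  outer loop
   vertex 4.7 0.5 0.8
   vertex 0.2 4.6 0.6
   vertex 4.9 1.2 1.7
  endloop
 endfacet
 facet normal 0.563 -0.708 0.426
  outer loop
   vertex 4.7 0.5 0.8
   vertex 4.9 1.2 1.7
   vertex 1.7 0.4 4.6
  endloop
 endfacet
 facet normal 0.127 -0.989 0.074
  outer loop
   vertex 4.7 0.5 0.8
   vertex 1.7 0.4 4.6
   vertex 0.9 0.2 3.3
  endloop
 endfacet
 facet normal -0.906 -0.317 -0.282
  outer loop
   vertex 0.9 1.0 2.4
   vertex 0.9 0.2 3.3
   vertex 0.2 4.6 0.6
  endloop
 endfacet
 facet normal -0.394 -0.471 -0.789
  outer loop
   vertex 0.9 1.0 2.4
   vertex 0.2 4.6 0.6
   vertex 4.7 0.5 0.8
  endloop
 endfacet
 facet normal -0.354 -0.699 -0.621
  outer loop
   vertex 0.9 1.0 2.4
   vertex 4.7 0.5 0.8
   vertex 0.9 0.2 3.3
  endloop
 endfacet
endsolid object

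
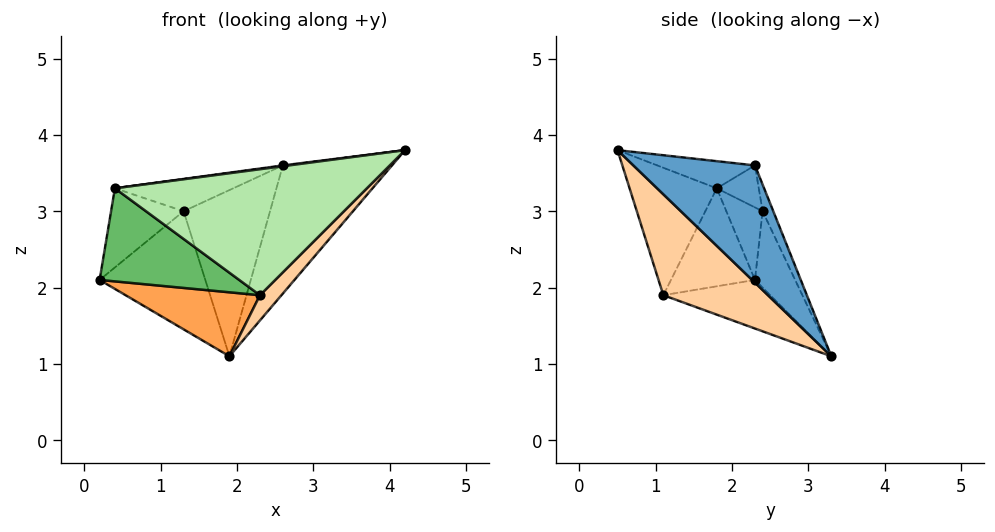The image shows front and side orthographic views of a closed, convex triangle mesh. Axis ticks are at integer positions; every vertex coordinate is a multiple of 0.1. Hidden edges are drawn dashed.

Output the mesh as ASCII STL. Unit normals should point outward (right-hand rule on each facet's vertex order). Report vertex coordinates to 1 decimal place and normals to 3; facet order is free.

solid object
 facet normal 0.743 0.667 0.059
  outer loop
   vertex 2.6 2.3 3.6
   vertex 4.2 0.5 3.8
   vertex 1.9 3.3 1.1
  endloop
 endfacet
 facet normal -0.133 -0.008 0.991
  outer loop
   vertex 0.4 1.8 3.3
   vertex 4.2 0.5 3.8
   vertex 2.6 2.3 3.6
  endloop
 endfacet
 facet normal -0.297 -0.374 -0.879
  outer loop
   vertex 2.3 1.1 1.9
   vertex 0.2 2.3 2.1
   vertex 1.9 3.3 1.1
  endloop
 endfacet
 facet normal 0.678 -0.139 -0.722
  outer loop
   vertex 2.3 1.1 1.9
   vertex 1.9 3.3 1.1
   vertex 4.2 0.5 3.8
  endloop
 endfacet
 facet normal -0.498 -0.827 -0.262
  outer loop
   vertex 2.3 1.1 1.9
   vertex 0.4 1.8 3.3
   vertex 0.2 2.3 2.1
  endloop
 endfacet
 facet normal -0.327 -0.945 0.029
  outer loop
   vertex 2.3 1.1 1.9
   vertex 4.2 0.5 3.8
   vertex 0.4 1.8 3.3
  endloop
 endfacet
 facet normal -0.113 0.911 0.396
  outer loop
   vertex 1.3 2.4 3.0
   vertex 2.6 2.3 3.6
   vertex 1.9 3.3 1.1
  endloop
 endfacet
 facet normal -0.251 0.707 0.661
  outer loop
   vertex 1.3 2.4 3.0
   vertex 0.4 1.8 3.3
   vertex 2.6 2.3 3.6
  endloop
 endfacet
 facet normal -0.337 0.887 0.314
  outer loop
   vertex 1.3 2.4 3.0
   vertex 1.9 3.3 1.1
   vertex 0.2 2.3 2.1
  endloop
 endfacet
 facet normal -0.408 0.816 0.408
  outer loop
   vertex 1.3 2.4 3.0
   vertex 0.2 2.3 2.1
   vertex 0.4 1.8 3.3
  endloop
 endfacet
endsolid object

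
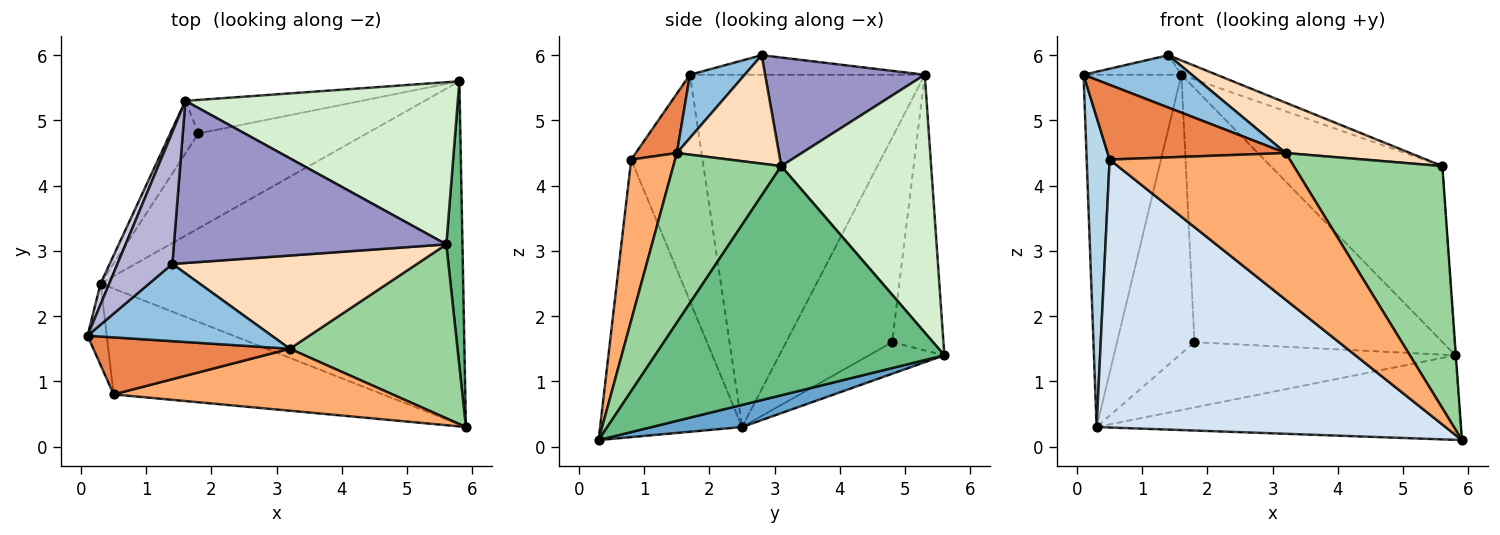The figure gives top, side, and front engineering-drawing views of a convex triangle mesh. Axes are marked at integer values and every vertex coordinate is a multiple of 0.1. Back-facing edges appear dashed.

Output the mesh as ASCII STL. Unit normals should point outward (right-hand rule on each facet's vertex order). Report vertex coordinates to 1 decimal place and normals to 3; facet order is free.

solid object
 facet normal 0.059 0.239 -0.969
  outer loop
   vertex 0.3 2.5 0.3
   vertex 5.8 5.6 1.4
   vertex 5.9 0.3 0.1
  endloop
 endfacet
 facet normal 0.273 -0.540 0.796
  outer loop
   vertex 3.2 1.5 4.5
   vertex 1.4 2.8 6.0
   vertex 0.1 1.7 5.7
  endloop
 endfacet
 facet normal -0.949 -0.306 -0.080
  outer loop
   vertex 0.5 0.8 4.4
   vertex 0.1 1.7 5.7
   vertex 0.3 2.5 0.3
  endloop
 endfacet
 facet normal -0.354 -0.870 -0.343
  outer loop
   vertex 0.5 0.8 4.4
   vertex 0.3 2.5 0.3
   vertex 5.9 0.3 0.1
  endloop
 endfacet
 facet normal 0.181 -0.782 0.597
  outer loop
   vertex 0.5 0.8 4.4
   vertex 3.2 1.5 4.5
   vertex 0.1 1.7 5.7
  endloop
 endfacet
 facet normal 0.219 -0.899 0.380
  outer loop
   vertex 0.5 0.8 4.4
   vertex 5.9 0.3 0.1
   vertex 3.2 1.5 4.5
  endloop
 endfacet
 facet normal -0.153 0.560 -0.814
  outer loop
   vertex 1.8 4.8 1.6
   vertex 5.8 5.6 1.4
   vertex 0.3 2.5 0.3
  endloop
 endfacet
 facet normal 0.363 -0.443 0.820
  outer loop
   vertex 5.6 3.1 4.3
   vertex 1.4 2.8 6.0
   vertex 3.2 1.5 4.5
  endloop
 endfacet
 facet normal 0.998 0.002 0.070
  outer loop
   vertex 5.6 3.1 4.3
   vertex 5.9 0.3 0.1
   vertex 5.8 5.6 1.4
  endloop
 endfacet
 facet normal 0.508 -0.699 0.503
  outer loop
   vertex 5.6 3.1 4.3
   vertex 3.2 1.5 4.5
   vertex 5.9 0.3 0.1
  endloop
 endfacet
 facet normal -0.201 0.971 -0.128
  outer loop
   vertex 1.6 5.3 5.7
   vertex 5.8 5.6 1.4
   vertex 1.8 4.8 1.6
  endloop
 endfacet
 facet normal 0.540 0.619 0.571
  outer loop
   vertex 1.6 5.3 5.7
   vertex 5.6 3.1 4.3
   vertex 5.8 5.6 1.4
  endloop
 endfacet
 facet normal 0.369 0.082 0.926
  outer loop
   vertex 1.6 5.3 5.7
   vertex 1.4 2.8 6.0
   vertex 5.6 3.1 4.3
  endloop
 endfacet
 facet normal -0.333 0.139 0.933
  outer loop
   vertex 1.6 5.3 5.7
   vertex 0.1 1.7 5.7
   vertex 1.4 2.8 6.0
  endloop
 endfacet
 facet normal -0.923 0.385 0.023
  outer loop
   vertex 1.6 5.3 5.7
   vertex 0.3 2.5 0.3
   vertex 0.1 1.7 5.7
  endloop
 endfacet
 facet normal -0.803 0.586 -0.111
  outer loop
   vertex 1.6 5.3 5.7
   vertex 1.8 4.8 1.6
   vertex 0.3 2.5 0.3
  endloop
 endfacet
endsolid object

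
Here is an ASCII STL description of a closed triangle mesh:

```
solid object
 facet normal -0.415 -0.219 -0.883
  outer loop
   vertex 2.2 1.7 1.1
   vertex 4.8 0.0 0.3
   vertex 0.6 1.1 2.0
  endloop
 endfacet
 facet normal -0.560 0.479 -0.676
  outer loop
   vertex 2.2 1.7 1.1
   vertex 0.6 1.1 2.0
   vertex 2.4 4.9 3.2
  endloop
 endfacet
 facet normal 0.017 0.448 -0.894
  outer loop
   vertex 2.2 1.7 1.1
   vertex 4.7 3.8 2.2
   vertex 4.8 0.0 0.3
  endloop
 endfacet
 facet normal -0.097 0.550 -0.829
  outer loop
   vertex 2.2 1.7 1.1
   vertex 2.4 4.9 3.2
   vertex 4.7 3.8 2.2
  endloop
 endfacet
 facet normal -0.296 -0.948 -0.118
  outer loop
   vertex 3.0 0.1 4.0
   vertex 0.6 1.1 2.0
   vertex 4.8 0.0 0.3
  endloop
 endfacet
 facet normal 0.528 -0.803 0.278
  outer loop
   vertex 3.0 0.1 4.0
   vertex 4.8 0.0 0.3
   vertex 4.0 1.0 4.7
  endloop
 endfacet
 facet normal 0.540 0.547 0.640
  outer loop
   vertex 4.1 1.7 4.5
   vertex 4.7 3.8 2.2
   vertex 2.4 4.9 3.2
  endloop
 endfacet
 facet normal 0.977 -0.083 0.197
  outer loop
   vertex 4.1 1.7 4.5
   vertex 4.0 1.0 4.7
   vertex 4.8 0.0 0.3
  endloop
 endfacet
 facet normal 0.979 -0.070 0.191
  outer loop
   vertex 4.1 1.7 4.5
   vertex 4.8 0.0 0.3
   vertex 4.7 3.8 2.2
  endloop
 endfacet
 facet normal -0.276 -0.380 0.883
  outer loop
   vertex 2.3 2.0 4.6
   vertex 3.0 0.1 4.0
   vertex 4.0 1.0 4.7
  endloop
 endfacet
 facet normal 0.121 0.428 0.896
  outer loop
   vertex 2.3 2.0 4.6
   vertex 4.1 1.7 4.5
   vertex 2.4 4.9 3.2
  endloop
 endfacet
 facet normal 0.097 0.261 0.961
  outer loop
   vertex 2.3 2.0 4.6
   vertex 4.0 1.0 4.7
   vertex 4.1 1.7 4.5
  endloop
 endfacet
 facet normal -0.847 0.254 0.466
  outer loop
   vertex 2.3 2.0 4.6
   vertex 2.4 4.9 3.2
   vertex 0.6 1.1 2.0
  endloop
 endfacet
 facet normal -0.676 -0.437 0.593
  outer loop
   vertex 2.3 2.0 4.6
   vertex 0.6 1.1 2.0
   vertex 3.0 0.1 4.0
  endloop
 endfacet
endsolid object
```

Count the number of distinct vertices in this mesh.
9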